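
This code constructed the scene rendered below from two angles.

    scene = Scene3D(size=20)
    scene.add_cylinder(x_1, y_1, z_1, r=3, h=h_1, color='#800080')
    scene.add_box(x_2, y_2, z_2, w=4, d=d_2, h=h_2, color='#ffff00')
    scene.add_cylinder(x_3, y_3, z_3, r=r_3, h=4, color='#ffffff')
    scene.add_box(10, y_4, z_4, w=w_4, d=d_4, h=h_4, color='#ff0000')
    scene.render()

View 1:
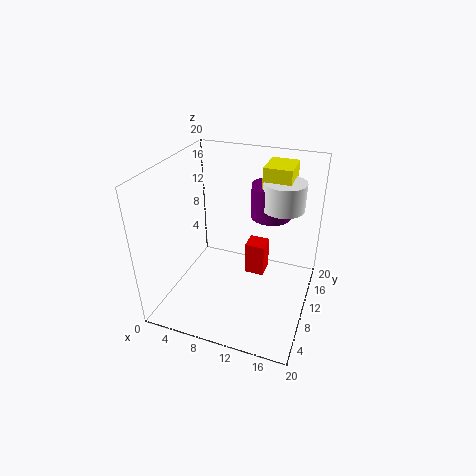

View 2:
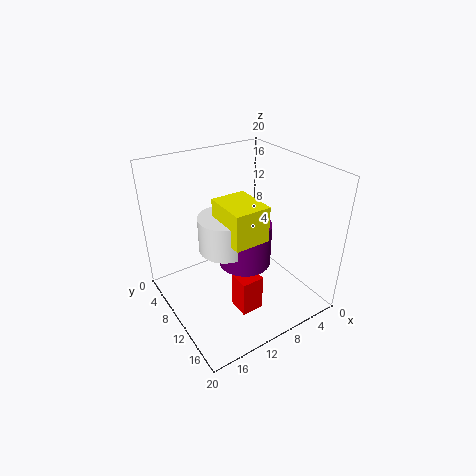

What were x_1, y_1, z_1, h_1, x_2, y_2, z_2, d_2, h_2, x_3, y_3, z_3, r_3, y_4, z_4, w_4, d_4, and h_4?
x_1 = 13; y_1 = 16; z_1 = 11; h_1 = 5; x_2 = 12; y_2 = 14; z_2 = 15; d_2 = 5; h_2 = 4; x_3 = 15; y_3 = 15; z_3 = 13; r_3 = 3; y_4 = 13; z_4 = 2; w_4 = 3; d_4 = 3; h_4 = 5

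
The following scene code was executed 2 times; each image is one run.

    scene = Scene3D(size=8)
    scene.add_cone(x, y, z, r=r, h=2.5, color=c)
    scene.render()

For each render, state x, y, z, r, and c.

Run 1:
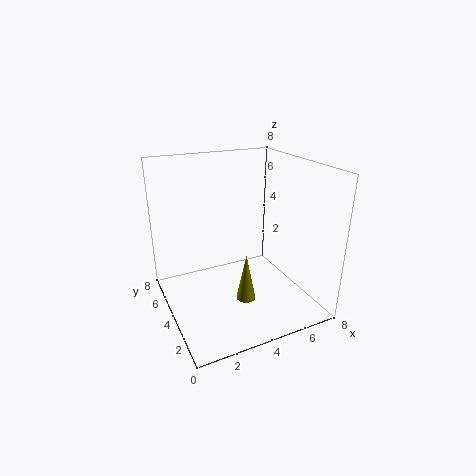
x = 3.5, y = 2, z = 1.5, r = 0.5, c = 'olive'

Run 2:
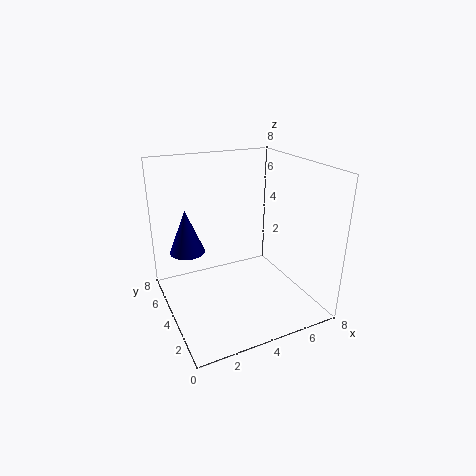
x = 1.5, y = 5.5, z = 3, r = 1, c = 'navy'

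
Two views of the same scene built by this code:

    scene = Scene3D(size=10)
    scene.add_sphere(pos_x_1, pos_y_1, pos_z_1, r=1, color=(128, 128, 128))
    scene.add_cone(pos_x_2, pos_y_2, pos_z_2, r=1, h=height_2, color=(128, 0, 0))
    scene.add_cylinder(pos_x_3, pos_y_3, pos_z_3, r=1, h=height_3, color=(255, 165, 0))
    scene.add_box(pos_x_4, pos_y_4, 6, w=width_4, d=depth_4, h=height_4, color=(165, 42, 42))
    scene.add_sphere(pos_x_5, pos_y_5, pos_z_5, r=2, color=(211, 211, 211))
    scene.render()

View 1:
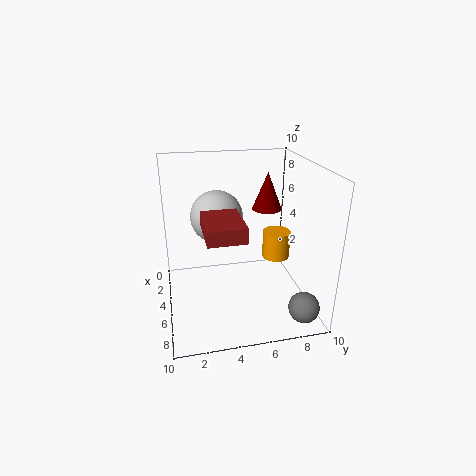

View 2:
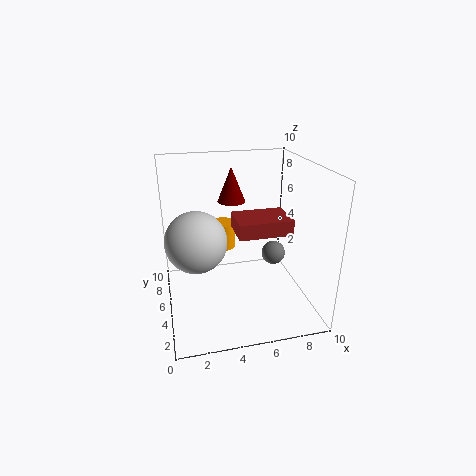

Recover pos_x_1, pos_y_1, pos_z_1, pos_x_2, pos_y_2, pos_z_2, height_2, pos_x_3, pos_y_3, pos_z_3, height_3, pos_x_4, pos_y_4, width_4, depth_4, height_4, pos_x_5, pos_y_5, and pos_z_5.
pos_x_1 = 9; pos_y_1 = 8.5; pos_z_1 = 1.5; pos_x_2 = 5; pos_y_2 = 7; pos_z_2 = 7; height_2 = 2.5; pos_x_3 = 4.5; pos_y_3 = 8; pos_z_3 = 3; height_3 = 2; pos_x_4 = 4.5; pos_y_4 = 2.5; width_4 = 3.5; depth_4 = 2.5; height_4 = 1; pos_x_5 = 2; pos_y_5 = 4; pos_z_5 = 5.5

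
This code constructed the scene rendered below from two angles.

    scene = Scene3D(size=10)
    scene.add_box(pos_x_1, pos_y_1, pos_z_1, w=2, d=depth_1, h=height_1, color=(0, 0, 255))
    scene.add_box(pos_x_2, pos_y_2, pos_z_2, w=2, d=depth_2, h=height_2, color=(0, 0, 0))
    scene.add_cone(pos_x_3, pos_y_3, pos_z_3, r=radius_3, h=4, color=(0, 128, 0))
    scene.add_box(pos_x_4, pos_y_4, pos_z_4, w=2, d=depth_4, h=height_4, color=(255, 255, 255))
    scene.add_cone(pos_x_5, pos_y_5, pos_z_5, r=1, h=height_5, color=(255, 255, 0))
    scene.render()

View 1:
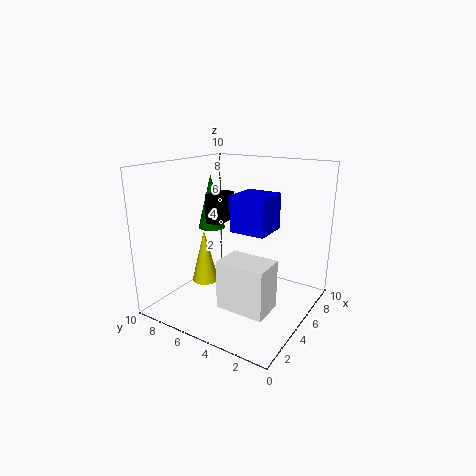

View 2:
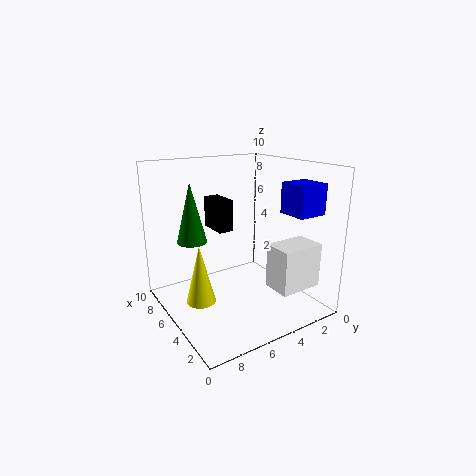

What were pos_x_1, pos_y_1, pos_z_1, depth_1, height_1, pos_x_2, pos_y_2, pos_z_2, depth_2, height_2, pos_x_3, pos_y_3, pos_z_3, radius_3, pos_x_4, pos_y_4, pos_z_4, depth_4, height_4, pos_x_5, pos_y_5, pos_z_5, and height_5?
pos_x_1 = 1
pos_y_1 = 1
pos_z_1 = 7
depth_1 = 2
height_1 = 2
pos_x_2 = 4
pos_y_2 = 6
pos_z_2 = 6
depth_2 = 1
height_2 = 2
pos_x_3 = 6
pos_y_3 = 8
pos_z_3 = 5
radius_3 = 1
pos_x_4 = 1
pos_y_4 = 1
pos_z_4 = 2
depth_4 = 3
height_4 = 3
pos_x_5 = 5
pos_y_5 = 8
pos_z_5 = 1
height_5 = 4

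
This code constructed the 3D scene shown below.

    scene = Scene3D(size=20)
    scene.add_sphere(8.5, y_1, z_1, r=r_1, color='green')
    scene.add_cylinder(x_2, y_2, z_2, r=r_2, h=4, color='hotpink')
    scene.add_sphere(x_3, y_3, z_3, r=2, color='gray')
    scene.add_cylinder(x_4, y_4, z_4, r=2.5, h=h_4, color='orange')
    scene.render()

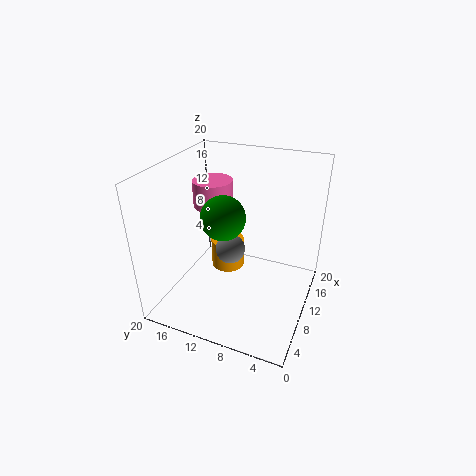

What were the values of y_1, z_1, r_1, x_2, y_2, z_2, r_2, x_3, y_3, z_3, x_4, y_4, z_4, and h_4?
y_1 = 11.5
z_1 = 13.5
r_1 = 3
x_2 = 14.5
y_2 = 16
z_2 = 12
r_2 = 3
x_3 = 8.5
y_3 = 10.5
z_3 = 9
x_4 = 13
y_4 = 13
z_4 = 3
h_4 = 4.5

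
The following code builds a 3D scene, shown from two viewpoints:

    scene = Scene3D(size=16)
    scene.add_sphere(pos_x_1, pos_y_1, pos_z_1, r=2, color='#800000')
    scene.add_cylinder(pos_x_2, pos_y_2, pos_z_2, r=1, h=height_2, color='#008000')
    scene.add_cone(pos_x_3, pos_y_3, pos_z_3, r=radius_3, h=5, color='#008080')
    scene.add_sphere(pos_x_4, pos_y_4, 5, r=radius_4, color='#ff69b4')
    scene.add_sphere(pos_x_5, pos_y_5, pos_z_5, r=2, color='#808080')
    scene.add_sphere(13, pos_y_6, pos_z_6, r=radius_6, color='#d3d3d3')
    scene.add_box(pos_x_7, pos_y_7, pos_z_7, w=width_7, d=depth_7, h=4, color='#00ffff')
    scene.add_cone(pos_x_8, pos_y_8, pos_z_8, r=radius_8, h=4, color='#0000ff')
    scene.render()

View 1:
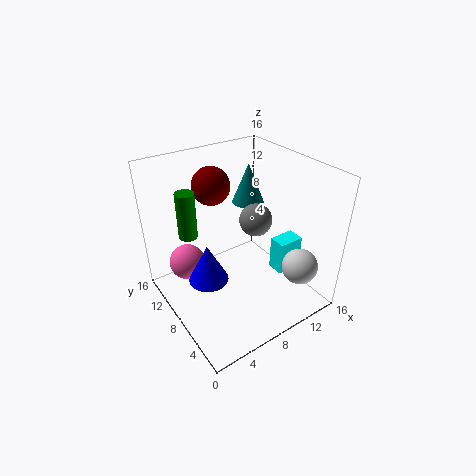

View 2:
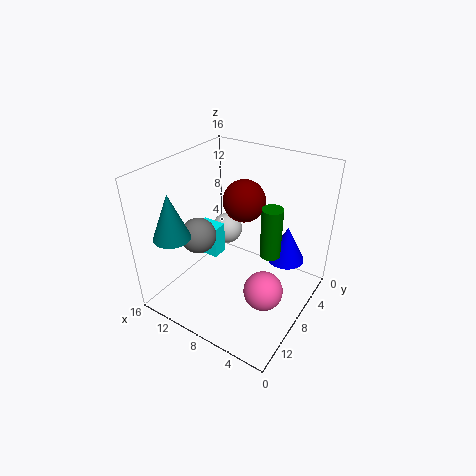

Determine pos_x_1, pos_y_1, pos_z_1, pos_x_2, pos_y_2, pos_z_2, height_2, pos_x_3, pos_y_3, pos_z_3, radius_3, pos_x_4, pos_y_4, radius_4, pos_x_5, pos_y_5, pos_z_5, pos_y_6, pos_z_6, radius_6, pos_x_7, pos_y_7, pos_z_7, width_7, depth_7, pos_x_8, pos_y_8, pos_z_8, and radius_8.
pos_x_1 = 6, pos_y_1 = 10, pos_z_1 = 14, pos_x_2 = 3, pos_y_2 = 10, pos_z_2 = 9, height_2 = 5, pos_x_3 = 13, pos_y_3 = 13, pos_z_3 = 9, radius_3 = 2, pos_x_4 = 3, pos_y_4 = 11, radius_4 = 2, pos_x_5 = 12, pos_y_5 = 10, pos_z_5 = 8, pos_y_6 = 3, pos_z_6 = 5, radius_6 = 2, pos_x_7 = 12, pos_y_7 = 5, pos_z_7 = 3, width_7 = 3, depth_7 = 2, pos_x_8 = 3, pos_y_8 = 6, pos_z_8 = 6, radius_8 = 2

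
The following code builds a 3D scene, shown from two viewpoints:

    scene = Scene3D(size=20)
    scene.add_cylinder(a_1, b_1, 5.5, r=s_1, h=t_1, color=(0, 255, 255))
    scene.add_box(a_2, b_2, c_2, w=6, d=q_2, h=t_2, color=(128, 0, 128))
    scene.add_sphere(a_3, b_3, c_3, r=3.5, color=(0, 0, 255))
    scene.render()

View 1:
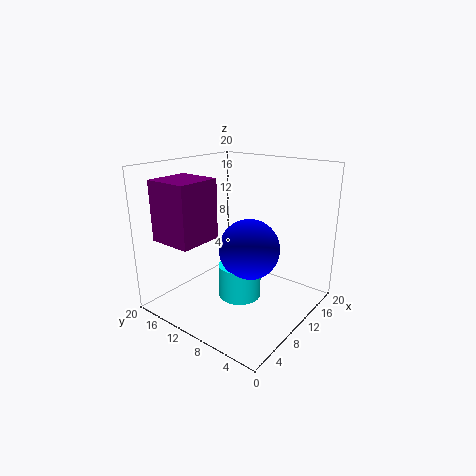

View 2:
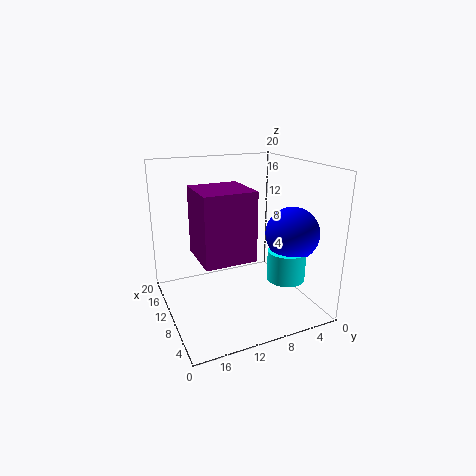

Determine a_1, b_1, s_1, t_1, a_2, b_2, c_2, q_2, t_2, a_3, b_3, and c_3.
a_1 = 4.5
b_1 = 5.5
s_1 = 2.5
t_1 = 4
a_2 = 1.5
b_2 = 11.5
c_2 = 10.5
q_2 = 6
t_2 = 8
a_3 = 5
b_3 = 4.5
c_3 = 11.5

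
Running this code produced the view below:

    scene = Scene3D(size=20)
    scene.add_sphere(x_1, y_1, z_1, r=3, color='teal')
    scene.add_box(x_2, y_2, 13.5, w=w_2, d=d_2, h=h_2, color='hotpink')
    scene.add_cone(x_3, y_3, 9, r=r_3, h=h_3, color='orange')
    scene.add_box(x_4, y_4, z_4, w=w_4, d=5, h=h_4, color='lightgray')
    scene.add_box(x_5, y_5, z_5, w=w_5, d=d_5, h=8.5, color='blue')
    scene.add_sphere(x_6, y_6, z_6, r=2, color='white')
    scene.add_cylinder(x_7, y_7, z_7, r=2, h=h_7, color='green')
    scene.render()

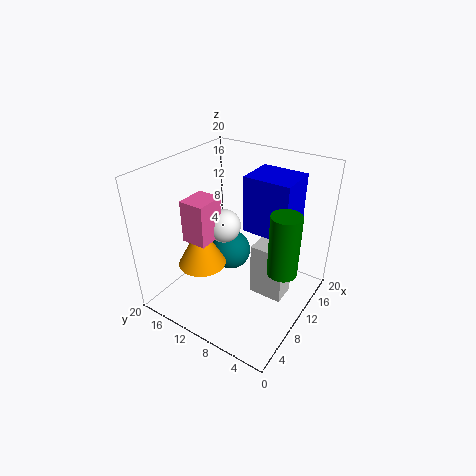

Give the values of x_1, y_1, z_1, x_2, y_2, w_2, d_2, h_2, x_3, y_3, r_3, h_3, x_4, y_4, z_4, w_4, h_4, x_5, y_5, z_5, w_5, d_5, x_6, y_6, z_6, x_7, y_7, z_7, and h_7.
x_1 = 12.5
y_1 = 13
z_1 = 5.5
x_2 = 1.5
y_2 = 9
w_2 = 3.5
d_2 = 3
h_2 = 5
x_3 = 4
y_3 = 11.5
r_3 = 3
h_3 = 5.5
x_4 = 11
y_4 = 3.5
z_4 = 0.5
w_4 = 3.5
h_4 = 8
x_5 = 13.5
y_5 = 4.5
z_5 = 9
w_5 = 6
d_5 = 7
x_6 = 5.5
y_6 = 9
z_6 = 14.5
x_7 = 10
y_7 = 3
z_7 = 7
h_7 = 8.5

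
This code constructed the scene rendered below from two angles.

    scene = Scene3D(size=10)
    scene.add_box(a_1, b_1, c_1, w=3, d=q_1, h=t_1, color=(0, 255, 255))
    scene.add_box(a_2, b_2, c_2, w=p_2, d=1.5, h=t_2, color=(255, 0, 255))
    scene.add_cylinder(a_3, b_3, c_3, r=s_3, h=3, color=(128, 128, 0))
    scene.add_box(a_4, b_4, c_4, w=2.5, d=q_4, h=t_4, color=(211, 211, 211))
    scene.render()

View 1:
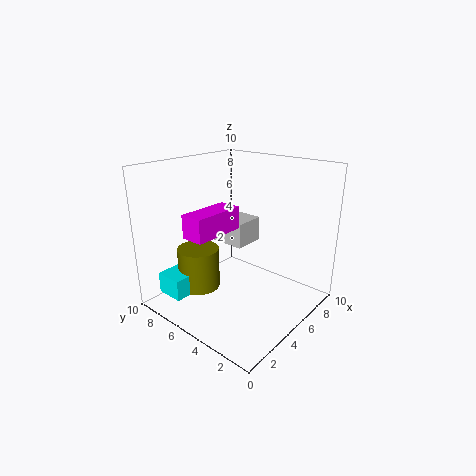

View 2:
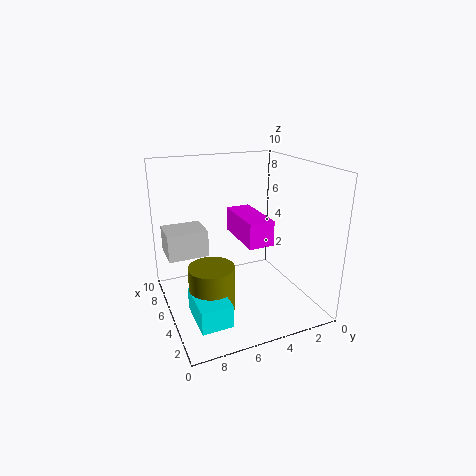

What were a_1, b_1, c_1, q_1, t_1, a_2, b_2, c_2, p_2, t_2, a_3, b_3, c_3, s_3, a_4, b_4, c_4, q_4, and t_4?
a_1 = 1; b_1 = 7; c_1 = 1; q_1 = 2; t_1 = 1.5; a_2 = 1; b_2 = 4.5; c_2 = 6; p_2 = 3.5; t_2 = 1.5; a_3 = 3.5; b_3 = 7.5; c_3 = 1; s_3 = 1.5; a_4 = 7; b_4 = 6.5; c_4 = 3; q_4 = 3; t_4 = 2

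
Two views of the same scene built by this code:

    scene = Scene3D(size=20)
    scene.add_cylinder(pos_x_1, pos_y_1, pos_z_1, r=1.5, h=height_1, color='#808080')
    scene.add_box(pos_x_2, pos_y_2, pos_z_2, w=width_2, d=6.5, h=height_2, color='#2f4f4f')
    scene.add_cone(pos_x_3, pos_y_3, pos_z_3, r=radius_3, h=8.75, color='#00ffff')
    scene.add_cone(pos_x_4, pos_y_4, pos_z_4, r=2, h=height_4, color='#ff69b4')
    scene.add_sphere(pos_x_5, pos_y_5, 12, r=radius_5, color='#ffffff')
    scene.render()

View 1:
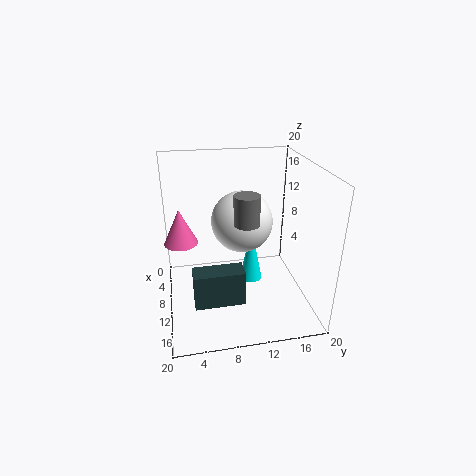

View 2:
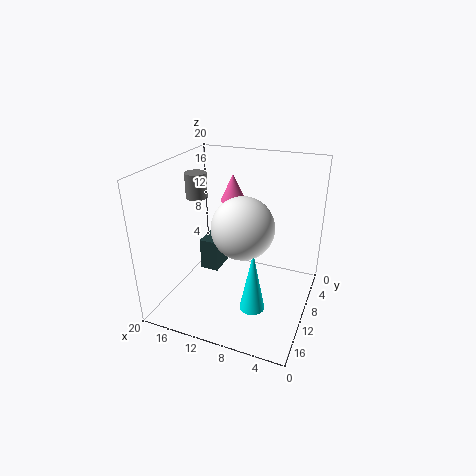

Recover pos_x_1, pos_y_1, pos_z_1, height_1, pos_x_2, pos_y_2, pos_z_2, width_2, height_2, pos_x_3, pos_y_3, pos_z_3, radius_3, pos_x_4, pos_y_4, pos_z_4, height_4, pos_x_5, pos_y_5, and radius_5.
pos_x_1 = 16.25, pos_y_1 = 9.75, pos_z_1 = 15, height_1 = 3.5, pos_x_2 = 13.5, pos_y_2 = 3.25, pos_z_2 = 3.5, width_2 = 2.75, height_2 = 4.75, pos_x_3 = 6.75, pos_y_3 = 12.75, pos_z_3 = 1, radius_3 = 1.75, pos_x_4 = 14, pos_y_4 = 2.25, pos_z_4 = 12.25, height_4 = 4.25, pos_x_5 = 9, pos_y_5 = 10.75, radius_5 = 4.25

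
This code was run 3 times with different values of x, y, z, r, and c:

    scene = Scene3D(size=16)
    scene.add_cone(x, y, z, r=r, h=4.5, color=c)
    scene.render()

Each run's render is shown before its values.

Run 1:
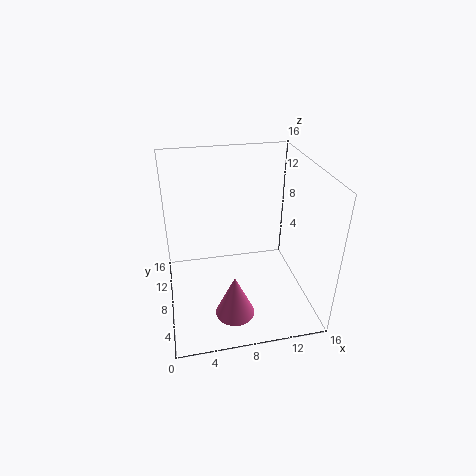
x = 6.5; y = 2.5; z = 2.5; r = 2; c = 'hotpink'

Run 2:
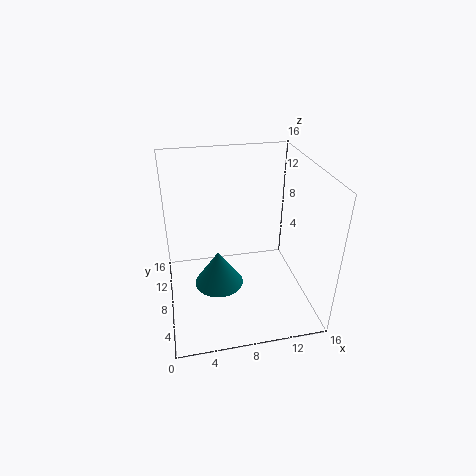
x = 6; y = 10; z = 0.5; r = 3; c = 'teal'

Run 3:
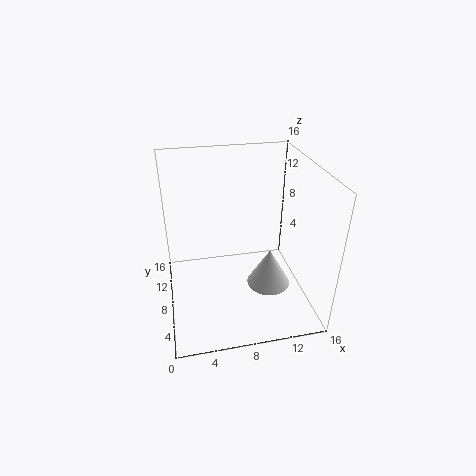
x = 11.5; y = 7; z = 2; r = 2.5; c = 'white'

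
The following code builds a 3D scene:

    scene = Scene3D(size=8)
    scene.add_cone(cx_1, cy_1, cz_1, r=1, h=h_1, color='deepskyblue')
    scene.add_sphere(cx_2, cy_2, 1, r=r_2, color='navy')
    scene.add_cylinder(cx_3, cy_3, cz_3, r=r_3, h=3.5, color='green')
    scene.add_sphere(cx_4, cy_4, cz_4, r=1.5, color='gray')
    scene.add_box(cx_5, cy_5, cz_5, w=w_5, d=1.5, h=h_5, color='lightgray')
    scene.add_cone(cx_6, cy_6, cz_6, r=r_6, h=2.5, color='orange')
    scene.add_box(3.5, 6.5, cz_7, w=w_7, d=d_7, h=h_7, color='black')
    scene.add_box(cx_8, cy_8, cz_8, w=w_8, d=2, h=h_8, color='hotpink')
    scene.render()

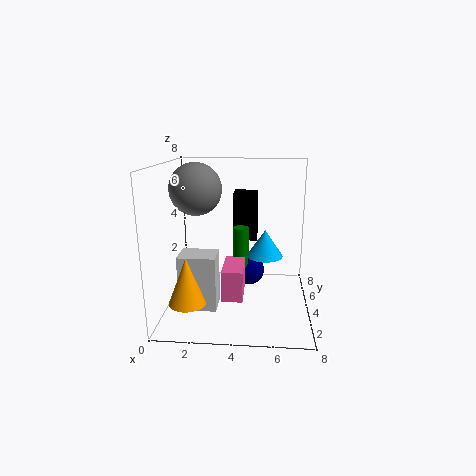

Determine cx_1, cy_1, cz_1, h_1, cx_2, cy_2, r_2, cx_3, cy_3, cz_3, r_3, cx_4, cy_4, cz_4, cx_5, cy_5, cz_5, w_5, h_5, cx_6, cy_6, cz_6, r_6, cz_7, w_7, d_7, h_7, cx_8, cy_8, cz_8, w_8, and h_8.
cx_1 = 5.5; cy_1 = 4; cz_1 = 3; h_1 = 1.5; cx_2 = 4.5; cy_2 = 6.5; r_2 = 1; cx_3 = 4; cy_3 = 6; cz_3 = 0.5; r_3 = 0.5; cx_4 = 1.5; cy_4 = 5; cz_4 = 6.5; cx_5 = 1; cy_5 = 2; cz_5 = 0.5; w_5 = 2; h_5 = 3; cx_6 = 1.5; cy_6 = 2; cz_6 = 1; r_6 = 1; cz_7 = 3; w_7 = 1.5; d_7 = 1.5; h_7 = 3; cx_8 = 3.5; cy_8 = 0.5; cz_8 = 2; w_8 = 1; h_8 = 1.5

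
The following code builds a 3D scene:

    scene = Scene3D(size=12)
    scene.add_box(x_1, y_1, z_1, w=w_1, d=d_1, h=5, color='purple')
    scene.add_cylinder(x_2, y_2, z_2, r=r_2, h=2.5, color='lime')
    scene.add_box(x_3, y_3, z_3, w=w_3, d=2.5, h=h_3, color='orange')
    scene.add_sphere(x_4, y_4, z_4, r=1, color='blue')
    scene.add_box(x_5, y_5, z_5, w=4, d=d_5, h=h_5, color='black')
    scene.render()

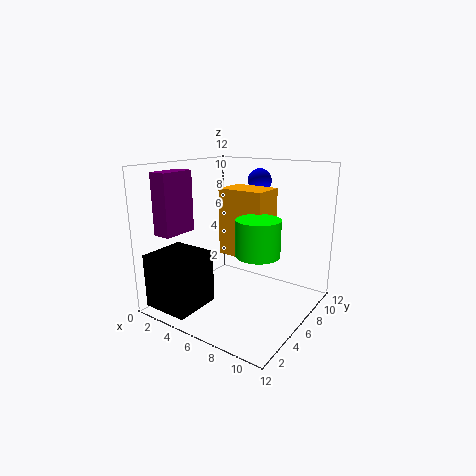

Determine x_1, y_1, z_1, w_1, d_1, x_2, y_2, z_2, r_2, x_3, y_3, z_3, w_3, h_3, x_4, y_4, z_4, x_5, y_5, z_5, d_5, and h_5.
x_1 = 1; y_1 = 1.5; z_1 = 6.5; w_1 = 1.5; d_1 = 3; x_2 = 10; y_2 = 2.5; z_2 = 6.5; r_2 = 1.5; x_3 = 6; y_3 = 3.5; z_3 = 5.5; w_3 = 3.5; h_3 = 5; x_4 = 6.5; y_4 = 8.5; z_4 = 10.5; x_5 = 0.5; y_5 = 0.5; z_5 = 0.5; d_5 = 4; h_5 = 4.5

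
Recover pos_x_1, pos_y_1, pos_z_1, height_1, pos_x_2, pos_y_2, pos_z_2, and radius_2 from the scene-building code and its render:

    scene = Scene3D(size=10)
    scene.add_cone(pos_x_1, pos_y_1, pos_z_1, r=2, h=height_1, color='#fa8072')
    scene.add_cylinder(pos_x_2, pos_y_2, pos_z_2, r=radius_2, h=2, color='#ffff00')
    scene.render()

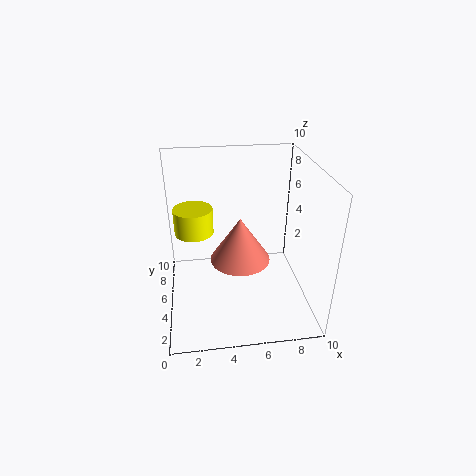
pos_x_1 = 5
pos_y_1 = 4
pos_z_1 = 4
height_1 = 3
pos_x_2 = 2
pos_y_2 = 8
pos_z_2 = 4
radius_2 = 1.5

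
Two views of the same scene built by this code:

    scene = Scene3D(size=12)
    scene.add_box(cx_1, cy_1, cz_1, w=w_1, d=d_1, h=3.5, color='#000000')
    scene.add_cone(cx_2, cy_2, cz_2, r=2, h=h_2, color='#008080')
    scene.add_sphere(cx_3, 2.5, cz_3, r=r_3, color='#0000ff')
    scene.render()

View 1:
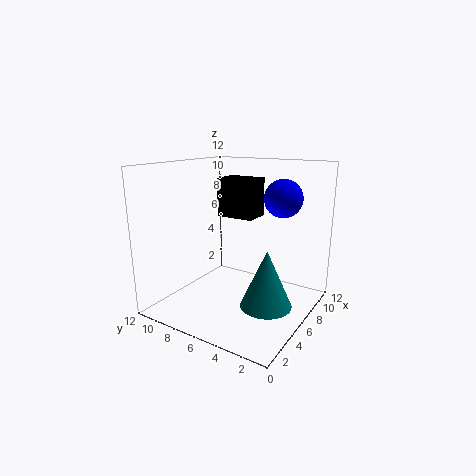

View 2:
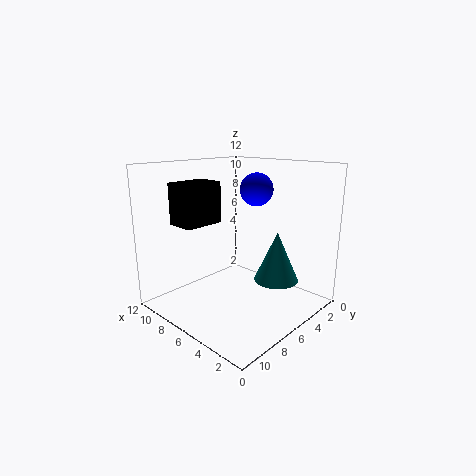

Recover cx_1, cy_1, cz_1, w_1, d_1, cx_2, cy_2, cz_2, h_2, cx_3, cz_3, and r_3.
cx_1 = 8, cy_1 = 6, cz_1 = 7, w_1 = 2.5, d_1 = 3.5, cx_2 = 4.5, cy_2 = 2.5, cz_2 = 1.5, h_2 = 4.5, cx_3 = 7, cz_3 = 9.5, r_3 = 1.5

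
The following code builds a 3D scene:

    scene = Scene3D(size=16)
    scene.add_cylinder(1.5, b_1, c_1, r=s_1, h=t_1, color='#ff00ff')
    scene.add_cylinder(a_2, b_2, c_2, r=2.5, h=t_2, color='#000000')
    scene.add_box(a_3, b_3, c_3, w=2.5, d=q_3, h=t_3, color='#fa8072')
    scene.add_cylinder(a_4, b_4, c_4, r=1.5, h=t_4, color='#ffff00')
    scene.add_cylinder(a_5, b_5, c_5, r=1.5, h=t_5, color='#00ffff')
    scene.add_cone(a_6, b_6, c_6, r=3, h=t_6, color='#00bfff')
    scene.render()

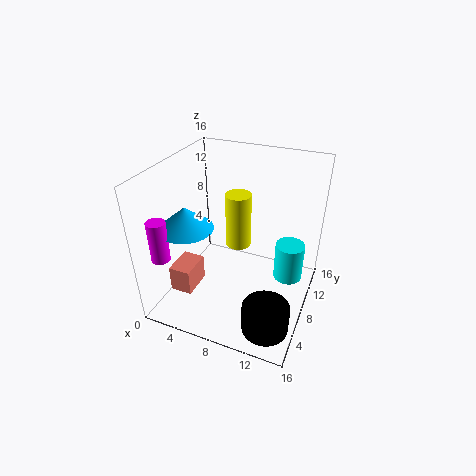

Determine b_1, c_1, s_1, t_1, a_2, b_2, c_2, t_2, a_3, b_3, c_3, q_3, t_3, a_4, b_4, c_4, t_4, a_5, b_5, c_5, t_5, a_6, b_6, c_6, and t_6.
b_1 = 2.5
c_1 = 7
s_1 = 1
t_1 = 4.5
a_2 = 13
b_2 = 3.5
c_2 = 0.5
t_2 = 3
a_3 = 1.5
b_3 = 3.5
c_3 = 2
q_3 = 3.5
t_3 = 3
a_4 = 7
b_4 = 10.5
c_4 = 5.5
t_4 = 6.5
a_5 = 14
b_5 = 7.5
c_5 = 5
t_5 = 4
a_6 = 3
b_6 = 5.5
c_6 = 9.5
t_6 = 2.5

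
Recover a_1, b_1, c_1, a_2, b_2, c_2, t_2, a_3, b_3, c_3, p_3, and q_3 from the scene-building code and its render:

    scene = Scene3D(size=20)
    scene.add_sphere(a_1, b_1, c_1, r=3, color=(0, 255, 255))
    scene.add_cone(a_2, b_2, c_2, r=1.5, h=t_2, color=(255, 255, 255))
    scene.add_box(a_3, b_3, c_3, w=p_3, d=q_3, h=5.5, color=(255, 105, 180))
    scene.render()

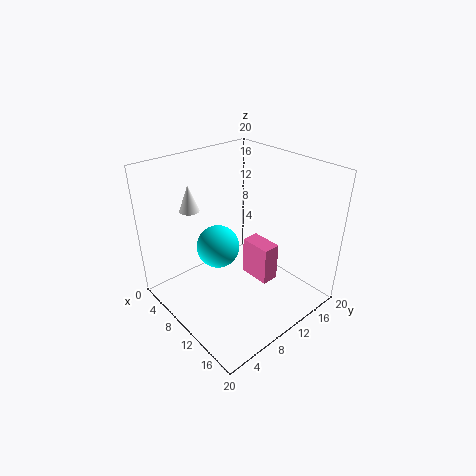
a_1 = 8
b_1 = 8
c_1 = 8.5
a_2 = 2
b_2 = 7.5
c_2 = 12
t_2 = 4
a_3 = 9.5
b_3 = 11.5
c_3 = 3.5
p_3 = 4.5
q_3 = 2.5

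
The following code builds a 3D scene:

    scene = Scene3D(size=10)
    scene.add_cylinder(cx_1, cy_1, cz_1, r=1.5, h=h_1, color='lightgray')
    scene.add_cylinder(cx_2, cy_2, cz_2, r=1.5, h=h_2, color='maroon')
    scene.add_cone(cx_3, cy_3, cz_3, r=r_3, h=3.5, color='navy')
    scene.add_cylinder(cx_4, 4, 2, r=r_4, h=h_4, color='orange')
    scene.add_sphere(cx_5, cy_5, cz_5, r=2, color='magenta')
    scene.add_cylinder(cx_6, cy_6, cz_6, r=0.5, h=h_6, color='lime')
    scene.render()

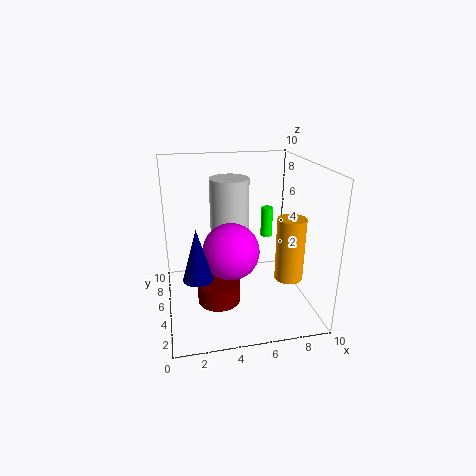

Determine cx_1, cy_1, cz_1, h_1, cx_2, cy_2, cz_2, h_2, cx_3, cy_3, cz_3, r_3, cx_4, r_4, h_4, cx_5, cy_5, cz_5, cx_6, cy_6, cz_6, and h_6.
cx_1 = 5
cy_1 = 8
cz_1 = 3.5
h_1 = 5
cx_2 = 3.5
cy_2 = 4.5
cz_2 = 0.5
h_2 = 1.5
cx_3 = 2
cy_3 = 3.5
cz_3 = 3
r_3 = 1
cx_4 = 8.5
r_4 = 1
h_4 = 4.5
cx_5 = 4.5
cy_5 = 5
cz_5 = 4
cx_6 = 8.5
cy_6 = 9.5
cz_6 = 3
h_6 = 2.5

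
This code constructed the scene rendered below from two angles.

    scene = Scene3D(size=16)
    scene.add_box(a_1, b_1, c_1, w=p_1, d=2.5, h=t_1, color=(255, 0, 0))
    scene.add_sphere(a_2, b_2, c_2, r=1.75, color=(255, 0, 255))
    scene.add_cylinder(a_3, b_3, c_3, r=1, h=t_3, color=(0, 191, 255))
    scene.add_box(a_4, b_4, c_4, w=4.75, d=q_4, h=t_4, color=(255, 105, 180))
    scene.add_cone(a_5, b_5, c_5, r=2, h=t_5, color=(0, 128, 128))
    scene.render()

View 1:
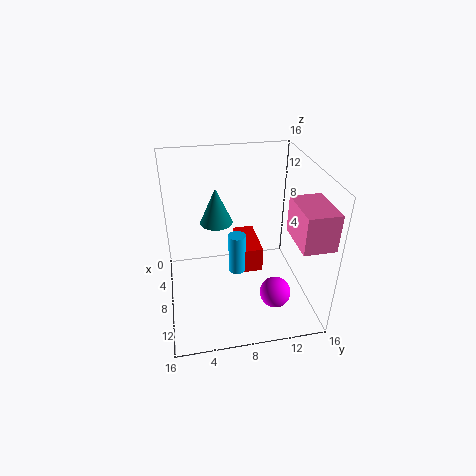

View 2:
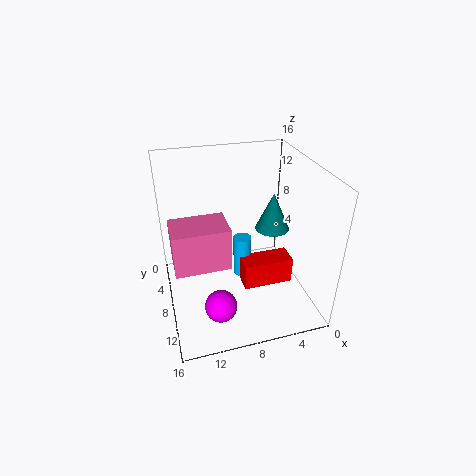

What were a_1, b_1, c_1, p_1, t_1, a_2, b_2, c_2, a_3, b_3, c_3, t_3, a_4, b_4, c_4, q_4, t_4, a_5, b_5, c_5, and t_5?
a_1 = 2.5
b_1 = 8.5
c_1 = 3
p_1 = 5.5
t_1 = 3
a_2 = 11
b_2 = 11.75
c_2 = 2
a_3 = 7.5
b_3 = 8
c_3 = 3.25
t_3 = 4.75
a_4 = 10.75
b_4 = 12.5
c_4 = 10.25
q_4 = 3.25
t_4 = 3.75
a_5 = 3.25
b_5 = 6.25
c_5 = 7.5
t_5 = 4.5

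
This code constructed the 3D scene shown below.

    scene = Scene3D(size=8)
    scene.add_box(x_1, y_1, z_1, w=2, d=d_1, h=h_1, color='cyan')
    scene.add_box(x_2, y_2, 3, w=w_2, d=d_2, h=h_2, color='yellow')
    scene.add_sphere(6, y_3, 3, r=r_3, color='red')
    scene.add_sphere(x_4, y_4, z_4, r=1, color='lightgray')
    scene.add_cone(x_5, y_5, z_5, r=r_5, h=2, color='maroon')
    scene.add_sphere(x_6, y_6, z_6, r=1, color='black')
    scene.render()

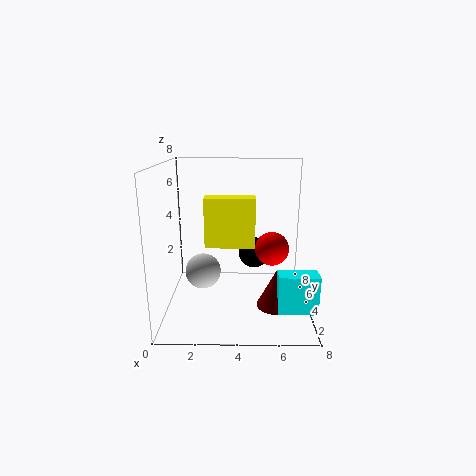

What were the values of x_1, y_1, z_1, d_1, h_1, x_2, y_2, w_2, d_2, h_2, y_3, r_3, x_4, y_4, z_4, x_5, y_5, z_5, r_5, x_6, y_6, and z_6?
x_1 = 6; y_1 = 1; z_1 = 1; d_1 = 1; h_1 = 2; x_2 = 2; y_2 = 5; w_2 = 3; d_2 = 1; h_2 = 3; y_3 = 5; r_3 = 1; x_4 = 2; y_4 = 4; z_4 = 2; x_5 = 6; y_5 = 2; z_5 = 1; r_5 = 1; x_6 = 5; y_6 = 7; z_6 = 2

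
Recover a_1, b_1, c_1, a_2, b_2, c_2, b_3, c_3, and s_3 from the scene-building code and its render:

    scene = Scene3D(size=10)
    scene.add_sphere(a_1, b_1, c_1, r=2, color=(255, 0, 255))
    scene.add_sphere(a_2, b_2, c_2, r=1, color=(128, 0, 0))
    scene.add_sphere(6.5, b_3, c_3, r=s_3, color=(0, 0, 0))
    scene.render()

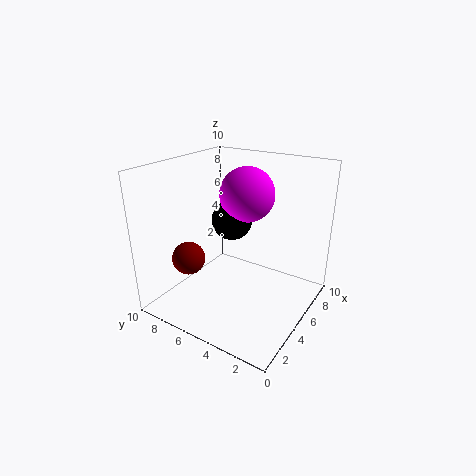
a_1 = 7
b_1 = 5.5
c_1 = 7.5
a_2 = 1
b_2 = 6
c_2 = 5
b_3 = 6.5
c_3 = 5.5
s_3 = 1.5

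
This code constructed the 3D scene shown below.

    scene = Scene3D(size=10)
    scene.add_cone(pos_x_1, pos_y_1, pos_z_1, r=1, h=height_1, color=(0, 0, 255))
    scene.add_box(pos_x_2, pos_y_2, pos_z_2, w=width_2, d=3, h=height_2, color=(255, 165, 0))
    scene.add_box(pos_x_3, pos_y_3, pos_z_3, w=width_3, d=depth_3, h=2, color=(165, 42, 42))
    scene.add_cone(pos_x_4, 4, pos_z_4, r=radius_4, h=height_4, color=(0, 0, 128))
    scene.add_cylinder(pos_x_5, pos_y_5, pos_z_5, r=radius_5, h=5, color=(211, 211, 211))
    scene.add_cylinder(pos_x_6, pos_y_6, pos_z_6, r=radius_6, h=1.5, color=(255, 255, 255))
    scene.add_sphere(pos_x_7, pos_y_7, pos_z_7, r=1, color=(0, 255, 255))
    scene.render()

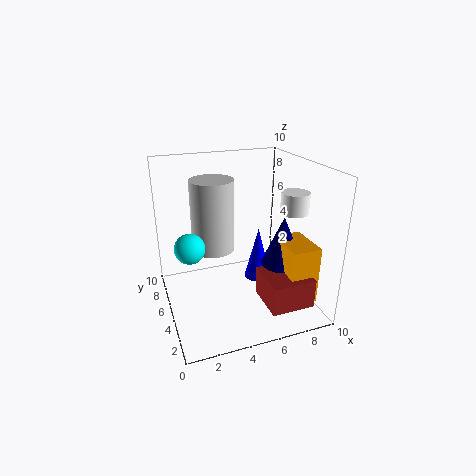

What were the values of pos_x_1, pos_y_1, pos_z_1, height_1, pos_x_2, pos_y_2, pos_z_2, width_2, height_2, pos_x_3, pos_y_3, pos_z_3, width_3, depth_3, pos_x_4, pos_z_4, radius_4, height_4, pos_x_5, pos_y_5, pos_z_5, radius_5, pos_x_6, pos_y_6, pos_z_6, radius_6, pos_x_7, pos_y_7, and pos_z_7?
pos_x_1 = 7; pos_y_1 = 6; pos_z_1 = 1; height_1 = 4; pos_x_2 = 7.5; pos_y_2 = 1.5; pos_z_2 = 1; width_2 = 2; height_2 = 4; pos_x_3 = 6; pos_y_3 = 1; pos_z_3 = 1; width_3 = 3; depth_3 = 3; pos_x_4 = 8; pos_z_4 = 3; radius_4 = 1.5; height_4 = 3.5; pos_x_5 = 3.5; pos_y_5 = 6; pos_z_5 = 4; radius_5 = 1.5; pos_x_6 = 9; pos_y_6 = 4.5; pos_z_6 = 6.5; radius_6 = 1; pos_x_7 = 1.5; pos_y_7 = 4.5; pos_z_7 = 5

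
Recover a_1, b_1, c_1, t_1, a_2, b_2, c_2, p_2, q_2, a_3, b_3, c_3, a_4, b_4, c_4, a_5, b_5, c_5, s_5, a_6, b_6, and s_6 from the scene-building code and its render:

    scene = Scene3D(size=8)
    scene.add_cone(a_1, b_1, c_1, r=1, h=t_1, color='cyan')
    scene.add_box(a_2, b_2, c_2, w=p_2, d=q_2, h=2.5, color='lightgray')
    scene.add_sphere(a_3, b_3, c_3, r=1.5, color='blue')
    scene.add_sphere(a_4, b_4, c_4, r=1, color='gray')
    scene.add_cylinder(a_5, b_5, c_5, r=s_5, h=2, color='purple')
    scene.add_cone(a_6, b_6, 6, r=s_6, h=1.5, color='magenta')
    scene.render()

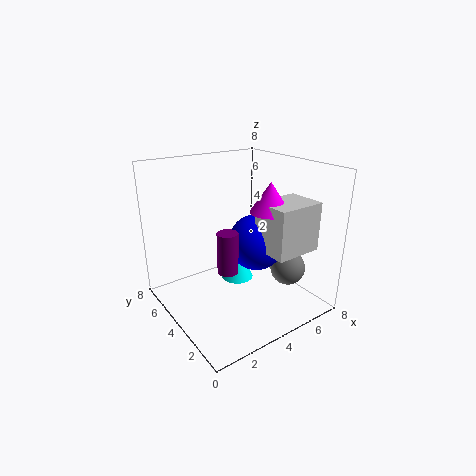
a_1 = 5
b_1 = 5.5
c_1 = 0.5
t_1 = 2
a_2 = 4
b_2 = 0.5
c_2 = 4
p_2 = 2.5
q_2 = 2
a_3 = 4.5
b_3 = 3
c_3 = 4
a_4 = 6.5
b_4 = 2.5
c_4 = 2
a_5 = 2
b_5 = 2
c_5 = 3.5
s_5 = 0.5
a_6 = 4.5
b_6 = 2
s_6 = 1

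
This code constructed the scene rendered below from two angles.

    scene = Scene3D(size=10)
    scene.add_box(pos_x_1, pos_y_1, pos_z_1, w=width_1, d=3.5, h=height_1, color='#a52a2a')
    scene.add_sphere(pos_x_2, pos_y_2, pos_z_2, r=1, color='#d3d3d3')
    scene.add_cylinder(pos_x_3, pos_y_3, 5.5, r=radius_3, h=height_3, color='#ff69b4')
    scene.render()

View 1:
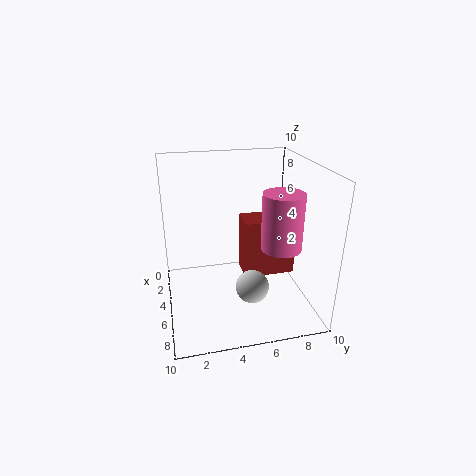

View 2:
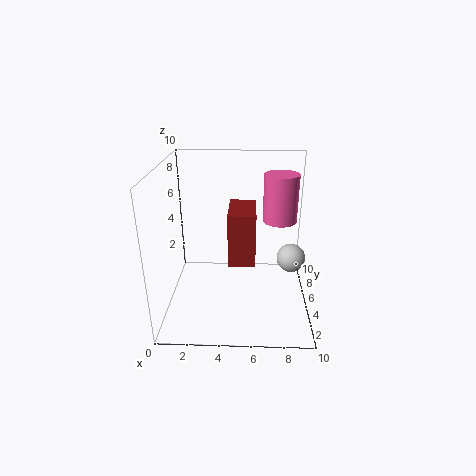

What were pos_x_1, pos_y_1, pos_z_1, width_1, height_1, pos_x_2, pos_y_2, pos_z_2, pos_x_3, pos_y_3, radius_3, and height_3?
pos_x_1 = 4.25, pos_y_1 = 5.25, pos_z_1 = 2.5, width_1 = 2, height_1 = 4, pos_x_2 = 8.75, pos_y_2 = 5, pos_z_2 = 3.5, pos_x_3 = 8, pos_y_3 = 7, radius_3 = 1.25, height_3 = 3.5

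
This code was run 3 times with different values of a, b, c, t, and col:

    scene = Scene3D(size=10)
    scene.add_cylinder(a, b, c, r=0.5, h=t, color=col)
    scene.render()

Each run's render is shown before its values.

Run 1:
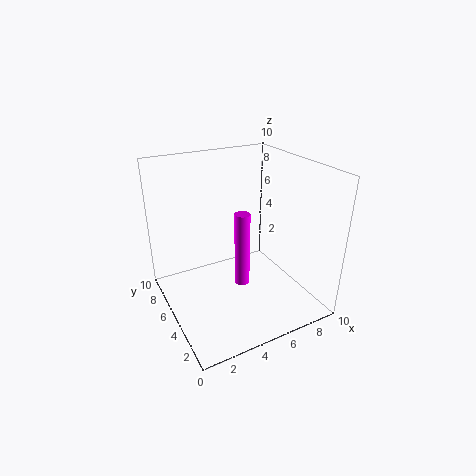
a = 4.5; b = 3.5; c = 2.5; t = 5; col = 'magenta'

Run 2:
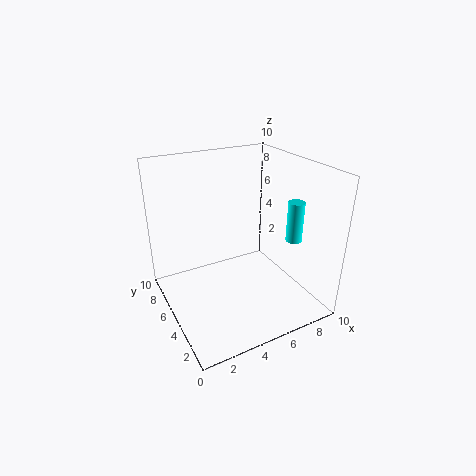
a = 7; b = 1.5; c = 6; t = 2.5; col = 'cyan'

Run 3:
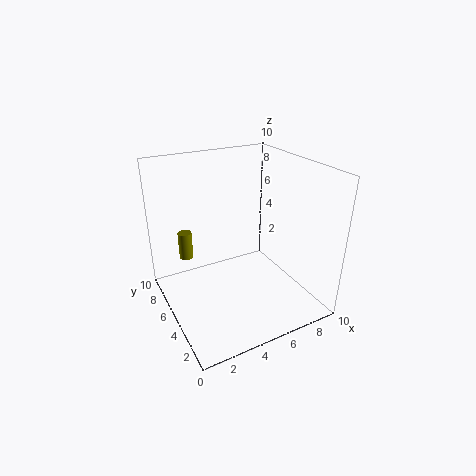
a = 2; b = 7.5; c = 3; t = 2; col = 'olive'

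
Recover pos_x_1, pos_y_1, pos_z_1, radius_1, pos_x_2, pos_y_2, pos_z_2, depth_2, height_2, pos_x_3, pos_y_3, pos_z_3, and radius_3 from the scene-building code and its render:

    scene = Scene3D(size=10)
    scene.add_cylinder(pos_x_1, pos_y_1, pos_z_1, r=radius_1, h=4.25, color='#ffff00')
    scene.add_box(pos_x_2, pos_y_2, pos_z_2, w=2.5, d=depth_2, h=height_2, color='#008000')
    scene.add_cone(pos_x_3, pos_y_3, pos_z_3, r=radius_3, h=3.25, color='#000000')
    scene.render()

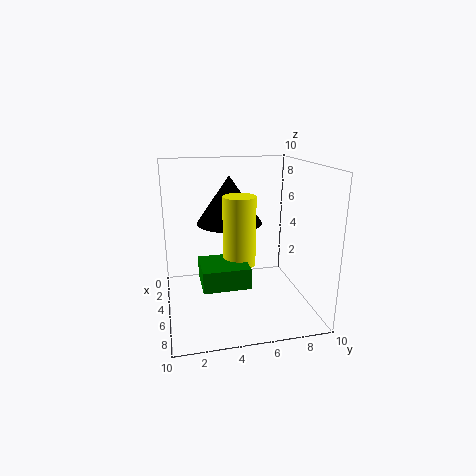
pos_x_1 = 7.5; pos_y_1 = 4.5; pos_z_1 = 4.25; radius_1 = 1; pos_x_2 = 7; pos_y_2 = 2; pos_z_2 = 3.5; depth_2 = 2.75; height_2 = 1.25; pos_x_3 = 4.5; pos_y_3 = 4.5; pos_z_3 = 6; radius_3 = 2.25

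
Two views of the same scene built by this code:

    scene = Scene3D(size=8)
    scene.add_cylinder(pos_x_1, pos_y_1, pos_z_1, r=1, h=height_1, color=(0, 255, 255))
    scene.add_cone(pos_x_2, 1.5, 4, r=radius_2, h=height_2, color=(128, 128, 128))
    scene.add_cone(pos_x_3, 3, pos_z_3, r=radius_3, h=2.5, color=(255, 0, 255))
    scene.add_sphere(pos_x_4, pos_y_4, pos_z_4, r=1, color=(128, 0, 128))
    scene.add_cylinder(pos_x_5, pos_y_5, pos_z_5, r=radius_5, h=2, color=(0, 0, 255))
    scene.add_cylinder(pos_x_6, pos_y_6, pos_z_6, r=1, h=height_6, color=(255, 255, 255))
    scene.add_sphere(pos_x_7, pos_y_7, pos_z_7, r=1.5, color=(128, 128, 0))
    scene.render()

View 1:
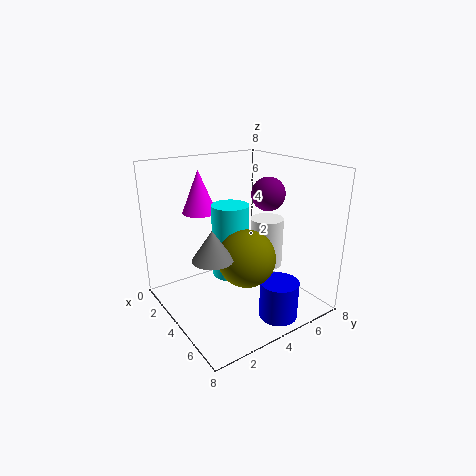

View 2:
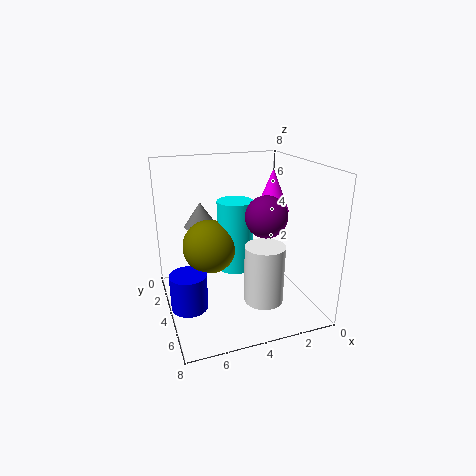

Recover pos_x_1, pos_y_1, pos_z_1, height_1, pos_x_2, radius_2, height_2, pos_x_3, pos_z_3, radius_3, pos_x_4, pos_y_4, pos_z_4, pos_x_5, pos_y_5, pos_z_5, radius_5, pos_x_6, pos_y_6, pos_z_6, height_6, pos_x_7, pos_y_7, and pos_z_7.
pos_x_1 = 4
pos_y_1 = 3.5
pos_z_1 = 2
height_1 = 4
pos_x_2 = 5.5
radius_2 = 1
height_2 = 1.5
pos_x_3 = 1.5
pos_z_3 = 5
radius_3 = 1
pos_x_4 = 3.5
pos_y_4 = 6.5
pos_z_4 = 6
pos_x_5 = 7
pos_y_5 = 4.5
pos_z_5 = 0.5
radius_5 = 1
pos_x_6 = 3.5
pos_y_6 = 6.5
pos_z_6 = 1.5
height_6 = 3
pos_x_7 = 5.5
pos_y_7 = 3.5
pos_z_7 = 3.5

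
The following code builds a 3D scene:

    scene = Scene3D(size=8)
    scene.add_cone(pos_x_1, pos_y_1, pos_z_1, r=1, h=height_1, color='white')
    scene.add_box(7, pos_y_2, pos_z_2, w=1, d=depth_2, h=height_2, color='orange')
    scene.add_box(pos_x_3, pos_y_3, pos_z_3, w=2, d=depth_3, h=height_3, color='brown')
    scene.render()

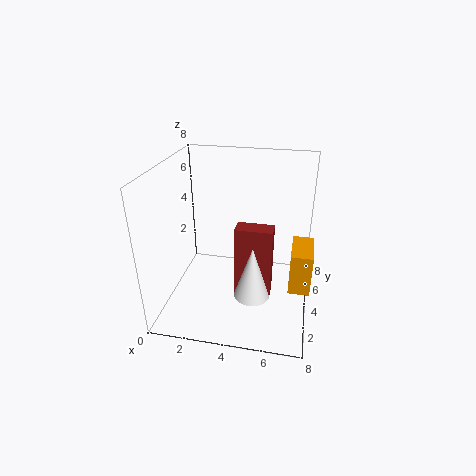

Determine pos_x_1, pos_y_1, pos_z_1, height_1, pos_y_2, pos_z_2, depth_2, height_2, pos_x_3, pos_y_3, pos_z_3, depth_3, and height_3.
pos_x_1 = 5; pos_y_1 = 3; pos_z_1 = 1; height_1 = 3; pos_y_2 = 1; pos_z_2 = 3; depth_2 = 2; height_2 = 2; pos_x_3 = 4; pos_y_3 = 3; pos_z_3 = 1; depth_3 = 1; height_3 = 4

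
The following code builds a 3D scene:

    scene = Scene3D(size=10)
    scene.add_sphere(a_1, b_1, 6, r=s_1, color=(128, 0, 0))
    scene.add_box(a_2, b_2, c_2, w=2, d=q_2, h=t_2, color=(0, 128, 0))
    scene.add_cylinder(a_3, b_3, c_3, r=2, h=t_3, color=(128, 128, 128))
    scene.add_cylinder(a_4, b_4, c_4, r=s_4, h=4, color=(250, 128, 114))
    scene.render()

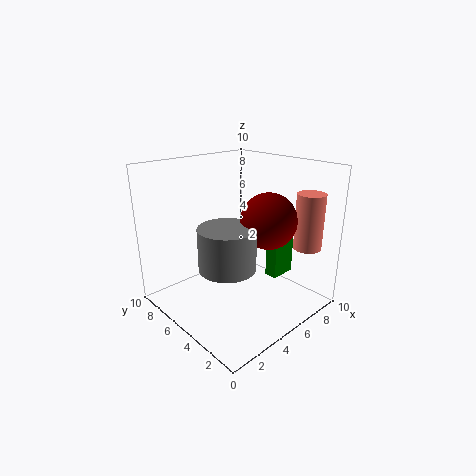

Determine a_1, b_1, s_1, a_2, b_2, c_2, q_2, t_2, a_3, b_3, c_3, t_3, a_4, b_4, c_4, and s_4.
a_1 = 7; b_1 = 4; s_1 = 2; a_2 = 8; b_2 = 4; c_2 = 1; q_2 = 1; t_2 = 3; a_3 = 4; b_3 = 5; c_3 = 3; t_3 = 3; a_4 = 9; b_4 = 2; c_4 = 4; s_4 = 1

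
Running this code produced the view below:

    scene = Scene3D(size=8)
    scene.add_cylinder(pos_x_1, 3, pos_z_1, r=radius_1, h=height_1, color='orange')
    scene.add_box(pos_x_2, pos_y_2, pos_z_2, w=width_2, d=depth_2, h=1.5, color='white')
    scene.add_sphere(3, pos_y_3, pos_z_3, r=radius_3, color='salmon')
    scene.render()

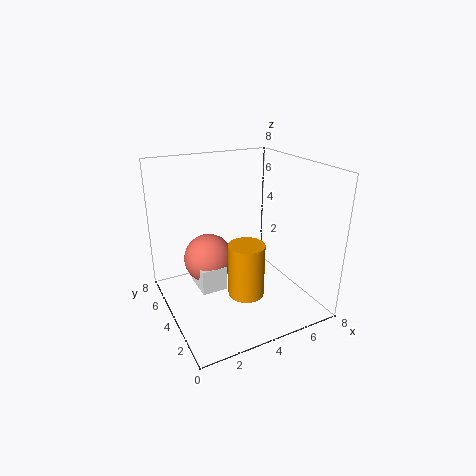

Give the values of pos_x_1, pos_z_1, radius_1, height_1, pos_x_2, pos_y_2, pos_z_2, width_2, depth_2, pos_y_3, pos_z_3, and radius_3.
pos_x_1 = 4
pos_z_1 = 1
radius_1 = 1
height_1 = 3
pos_x_2 = 2
pos_y_2 = 4.5
pos_z_2 = 0.5
width_2 = 1.5
depth_2 = 2
pos_y_3 = 6
pos_z_3 = 2
radius_3 = 1.5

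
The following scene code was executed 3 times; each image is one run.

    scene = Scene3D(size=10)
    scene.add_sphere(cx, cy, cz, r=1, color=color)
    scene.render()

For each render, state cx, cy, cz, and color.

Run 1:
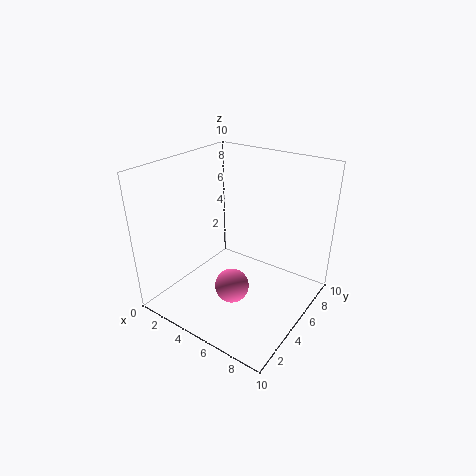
cx = 7; cy = 1.5; cz = 4; color = 'hotpink'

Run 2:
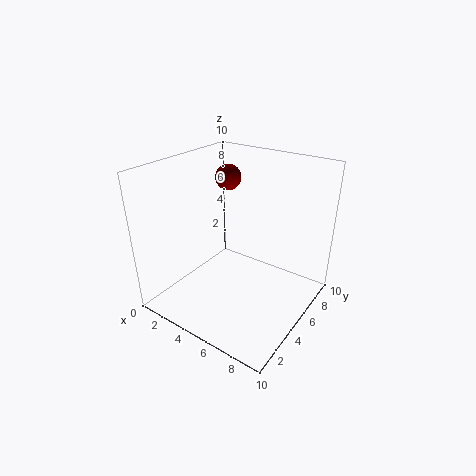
cx = 2; cy = 8; cz = 8; color = 'maroon'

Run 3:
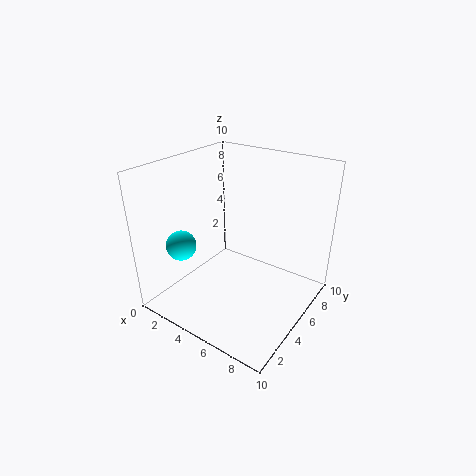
cx = 2.5; cy = 2; cz = 5; color = 'cyan'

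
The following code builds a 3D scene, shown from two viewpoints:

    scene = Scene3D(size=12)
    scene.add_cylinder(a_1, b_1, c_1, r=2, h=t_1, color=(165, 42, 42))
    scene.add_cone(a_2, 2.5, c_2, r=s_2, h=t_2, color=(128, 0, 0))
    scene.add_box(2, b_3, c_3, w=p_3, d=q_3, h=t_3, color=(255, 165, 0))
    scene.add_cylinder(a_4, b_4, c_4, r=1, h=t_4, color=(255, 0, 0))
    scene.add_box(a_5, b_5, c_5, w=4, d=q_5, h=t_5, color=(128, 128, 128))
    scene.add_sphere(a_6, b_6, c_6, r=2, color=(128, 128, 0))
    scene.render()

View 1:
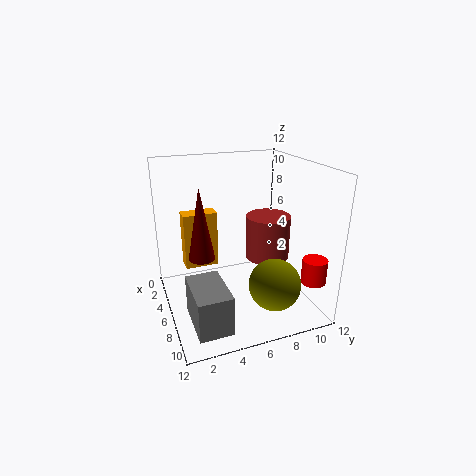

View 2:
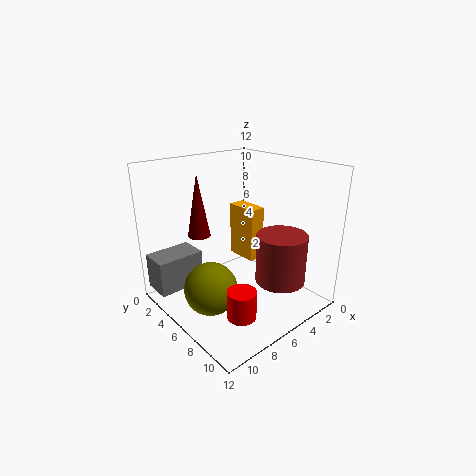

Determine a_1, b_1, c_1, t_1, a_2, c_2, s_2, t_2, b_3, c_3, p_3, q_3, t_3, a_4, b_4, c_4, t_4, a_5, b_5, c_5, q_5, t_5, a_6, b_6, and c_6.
a_1 = 4.5, b_1 = 9.5, c_1 = 3, t_1 = 4, a_2 = 7.5, c_2 = 5.5, s_2 = 1, t_2 = 5.5, b_3 = 2, c_3 = 2.5, p_3 = 1.5, q_3 = 3, t_3 = 5, a_4 = 10, b_4 = 11, c_4 = 3, t_4 = 2, a_5 = 8, b_5 = 1, c_5 = 1.5, q_5 = 2.5, t_5 = 3, a_6 = 10, b_6 = 7.5, c_6 = 3.5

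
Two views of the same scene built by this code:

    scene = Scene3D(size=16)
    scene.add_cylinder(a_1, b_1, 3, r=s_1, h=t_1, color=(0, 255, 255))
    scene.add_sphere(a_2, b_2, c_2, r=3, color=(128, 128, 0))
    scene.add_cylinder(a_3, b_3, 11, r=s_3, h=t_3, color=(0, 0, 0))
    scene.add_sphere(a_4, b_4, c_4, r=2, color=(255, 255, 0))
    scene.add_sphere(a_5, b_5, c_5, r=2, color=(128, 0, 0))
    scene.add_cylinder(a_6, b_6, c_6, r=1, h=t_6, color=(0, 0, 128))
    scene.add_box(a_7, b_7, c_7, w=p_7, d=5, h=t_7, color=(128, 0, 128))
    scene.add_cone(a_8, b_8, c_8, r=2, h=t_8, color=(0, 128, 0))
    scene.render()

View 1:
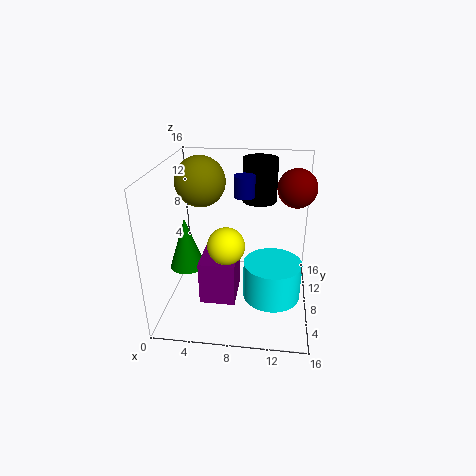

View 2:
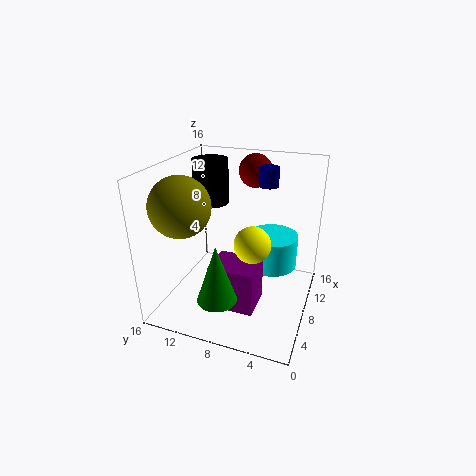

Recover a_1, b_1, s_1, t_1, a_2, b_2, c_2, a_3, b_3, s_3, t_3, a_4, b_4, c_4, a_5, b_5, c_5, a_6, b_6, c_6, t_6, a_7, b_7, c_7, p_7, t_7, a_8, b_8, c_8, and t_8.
a_1 = 12, b_1 = 5, s_1 = 3, t_1 = 4, a_2 = 3, b_2 = 12, c_2 = 13, a_3 = 10, b_3 = 12, s_3 = 2, t_3 = 5, a_4 = 7, b_4 = 6, c_4 = 8, a_5 = 14, b_5 = 8, c_5 = 14, a_6 = 9, b_6 = 5, c_6 = 14, t_6 = 2, a_7 = 4, b_7 = 5, c_7 = 1, p_7 = 4, t_7 = 5, a_8 = 2, b_8 = 8, c_8 = 4, t_8 = 6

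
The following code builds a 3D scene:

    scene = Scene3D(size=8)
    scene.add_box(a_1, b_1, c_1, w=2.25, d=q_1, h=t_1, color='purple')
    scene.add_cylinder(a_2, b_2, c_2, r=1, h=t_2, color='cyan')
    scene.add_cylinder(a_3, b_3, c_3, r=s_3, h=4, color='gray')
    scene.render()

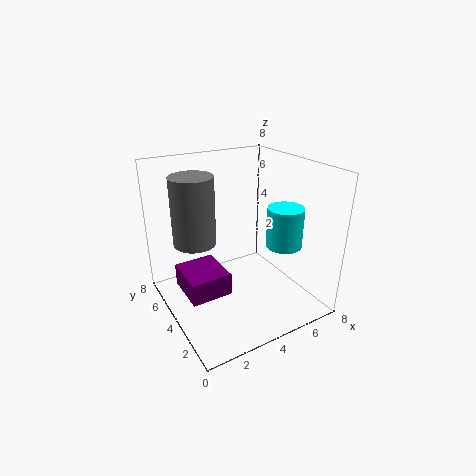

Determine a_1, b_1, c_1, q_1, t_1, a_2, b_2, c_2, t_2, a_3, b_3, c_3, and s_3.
a_1 = 0.75
b_1 = 3
c_1 = 1.25
q_1 = 2.5
t_1 = 1.25
a_2 = 6.25
b_2 = 2.75
c_2 = 3.5
t_2 = 2.25
a_3 = 2.25
b_3 = 6
c_3 = 3.25
s_3 = 1.25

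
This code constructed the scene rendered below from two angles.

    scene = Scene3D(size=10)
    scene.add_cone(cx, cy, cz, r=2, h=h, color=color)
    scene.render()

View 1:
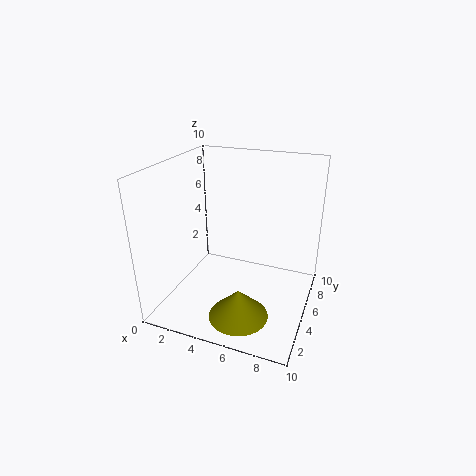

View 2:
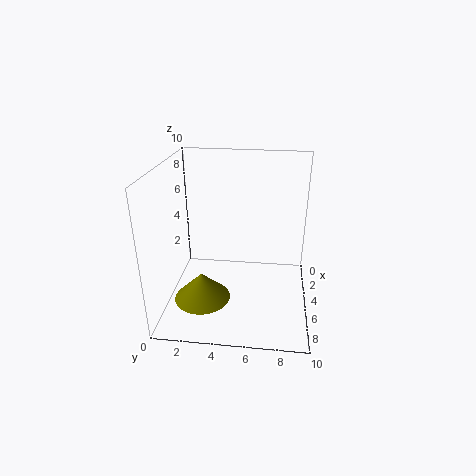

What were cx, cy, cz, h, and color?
cx = 6
cy = 2.5
cz = 0.5
h = 2
color = 'olive'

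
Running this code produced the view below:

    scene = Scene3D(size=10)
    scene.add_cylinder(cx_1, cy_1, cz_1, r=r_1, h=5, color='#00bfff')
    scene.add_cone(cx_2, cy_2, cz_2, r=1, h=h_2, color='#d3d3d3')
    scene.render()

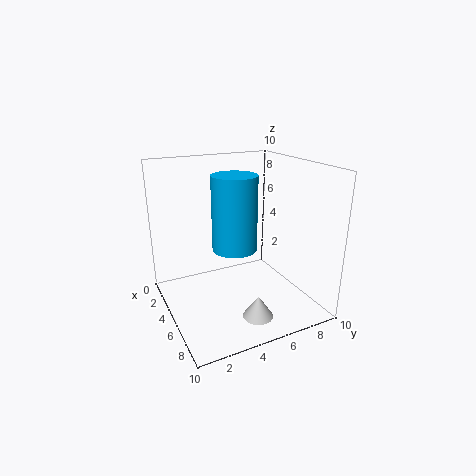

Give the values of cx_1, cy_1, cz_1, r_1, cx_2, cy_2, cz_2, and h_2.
cx_1 = 5.5; cy_1 = 4.5; cz_1 = 4.5; r_1 = 1.5; cx_2 = 8; cy_2 = 5; cz_2 = 0.5; h_2 = 1.5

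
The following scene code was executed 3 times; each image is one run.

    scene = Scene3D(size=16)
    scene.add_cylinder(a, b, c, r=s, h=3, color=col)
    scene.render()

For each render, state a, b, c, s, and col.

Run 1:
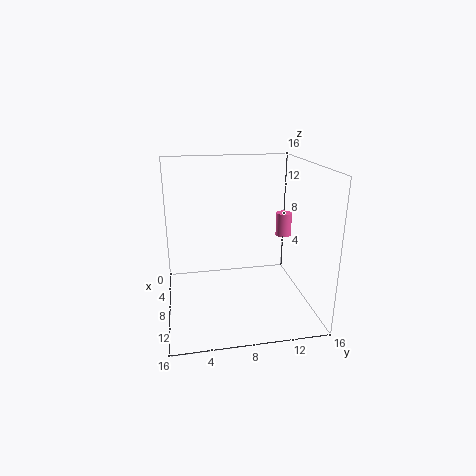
a = 3, b = 15, c = 6, s = 1, col = 'hotpink'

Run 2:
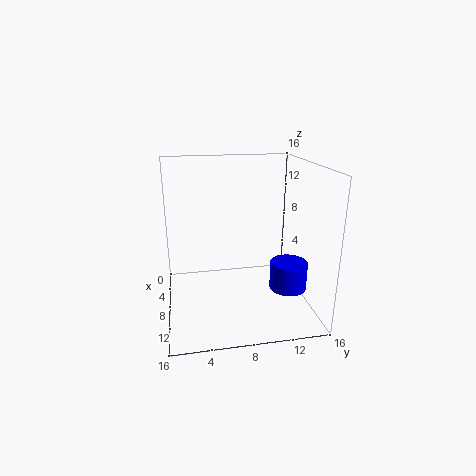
a = 11, b = 13, c = 3, s = 2, col = 'blue'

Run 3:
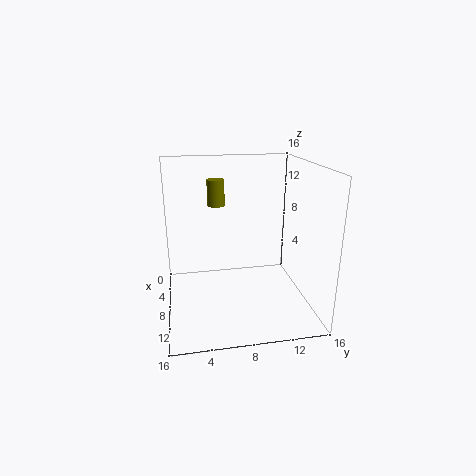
a = 5, b = 6, c = 11, s = 1, col = 'olive'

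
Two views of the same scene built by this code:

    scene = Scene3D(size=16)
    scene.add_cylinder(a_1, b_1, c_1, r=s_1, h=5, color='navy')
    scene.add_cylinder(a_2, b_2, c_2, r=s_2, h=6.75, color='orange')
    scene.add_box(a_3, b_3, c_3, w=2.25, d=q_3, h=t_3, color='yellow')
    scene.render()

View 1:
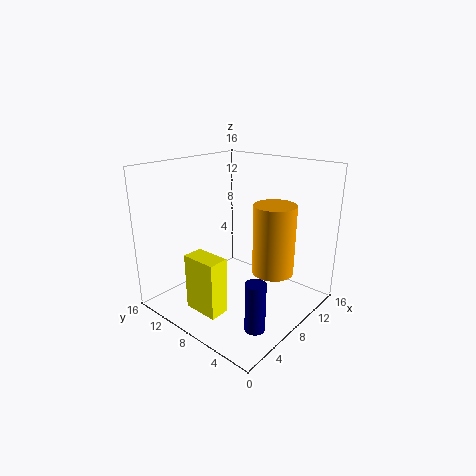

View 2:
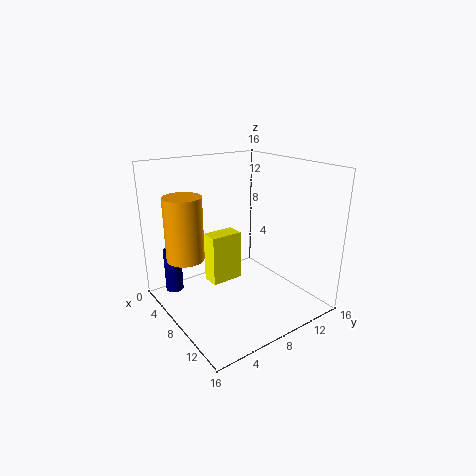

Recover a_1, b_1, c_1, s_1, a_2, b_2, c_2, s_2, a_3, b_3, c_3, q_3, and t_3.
a_1 = 3.5; b_1 = 2; c_1 = 1.5; s_1 = 1; a_2 = 6.5; b_2 = 2.25; c_2 = 6.5; s_2 = 2; a_3 = 2.5; b_3 = 6.75; c_3 = 0.75; q_3 = 4; t_3 = 6.25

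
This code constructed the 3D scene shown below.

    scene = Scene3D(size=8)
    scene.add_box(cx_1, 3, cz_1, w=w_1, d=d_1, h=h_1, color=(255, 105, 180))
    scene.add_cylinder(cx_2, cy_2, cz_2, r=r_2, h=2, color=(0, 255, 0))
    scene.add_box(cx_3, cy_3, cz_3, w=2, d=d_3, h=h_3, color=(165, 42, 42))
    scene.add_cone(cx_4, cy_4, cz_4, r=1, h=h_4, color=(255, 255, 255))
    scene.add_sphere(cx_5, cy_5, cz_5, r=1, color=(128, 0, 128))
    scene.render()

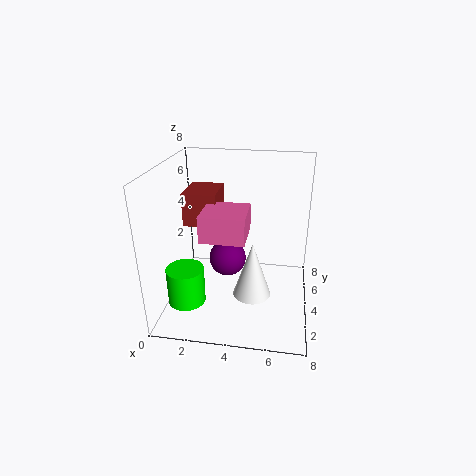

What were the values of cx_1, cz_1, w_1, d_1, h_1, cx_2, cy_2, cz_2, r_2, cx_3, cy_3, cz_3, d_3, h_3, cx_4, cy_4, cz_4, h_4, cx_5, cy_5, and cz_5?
cx_1 = 2
cz_1 = 4
w_1 = 2.5
d_1 = 2.5
h_1 = 1.5
cx_2 = 1.5
cy_2 = 2
cz_2 = 1
r_2 = 1
cx_3 = 0.5
cy_3 = 5
cz_3 = 4
d_3 = 2.5
h_3 = 2
cx_4 = 5
cy_4 = 2.5
cz_4 = 1.5
h_4 = 3
cx_5 = 3.5
cy_5 = 3.5
cz_5 = 3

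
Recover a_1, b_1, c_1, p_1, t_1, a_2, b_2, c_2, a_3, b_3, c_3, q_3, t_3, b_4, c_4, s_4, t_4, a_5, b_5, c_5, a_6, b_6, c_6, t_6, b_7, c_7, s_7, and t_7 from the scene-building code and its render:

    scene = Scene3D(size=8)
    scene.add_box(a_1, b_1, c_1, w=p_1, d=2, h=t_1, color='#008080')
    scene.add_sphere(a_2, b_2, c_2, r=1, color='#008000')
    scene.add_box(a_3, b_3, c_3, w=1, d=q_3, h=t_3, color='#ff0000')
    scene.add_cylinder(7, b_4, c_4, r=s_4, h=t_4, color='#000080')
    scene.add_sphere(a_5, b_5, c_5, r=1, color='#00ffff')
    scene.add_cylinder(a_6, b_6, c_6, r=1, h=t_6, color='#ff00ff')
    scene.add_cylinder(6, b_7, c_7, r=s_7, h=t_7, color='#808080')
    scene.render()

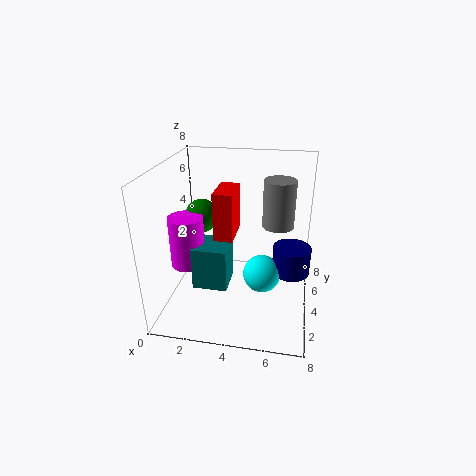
a_1 = 1.5, b_1 = 3, c_1 = 1, p_1 = 2, t_1 = 2.5, a_2 = 1.5, b_2 = 5.5, c_2 = 4.5, a_3 = 3, b_3 = 2.5, c_3 = 4.5, q_3 = 2, t_3 = 2.5, b_4 = 3.5, c_4 = 2.5, s_4 = 1, t_4 = 1.5, a_5 = 5.5, b_5 = 3, c_5 = 2.5, a_6 = 1, b_6 = 4, c_6 = 2, t_6 = 3, b_7 = 7, c_7 = 3.5, s_7 = 1, t_7 = 3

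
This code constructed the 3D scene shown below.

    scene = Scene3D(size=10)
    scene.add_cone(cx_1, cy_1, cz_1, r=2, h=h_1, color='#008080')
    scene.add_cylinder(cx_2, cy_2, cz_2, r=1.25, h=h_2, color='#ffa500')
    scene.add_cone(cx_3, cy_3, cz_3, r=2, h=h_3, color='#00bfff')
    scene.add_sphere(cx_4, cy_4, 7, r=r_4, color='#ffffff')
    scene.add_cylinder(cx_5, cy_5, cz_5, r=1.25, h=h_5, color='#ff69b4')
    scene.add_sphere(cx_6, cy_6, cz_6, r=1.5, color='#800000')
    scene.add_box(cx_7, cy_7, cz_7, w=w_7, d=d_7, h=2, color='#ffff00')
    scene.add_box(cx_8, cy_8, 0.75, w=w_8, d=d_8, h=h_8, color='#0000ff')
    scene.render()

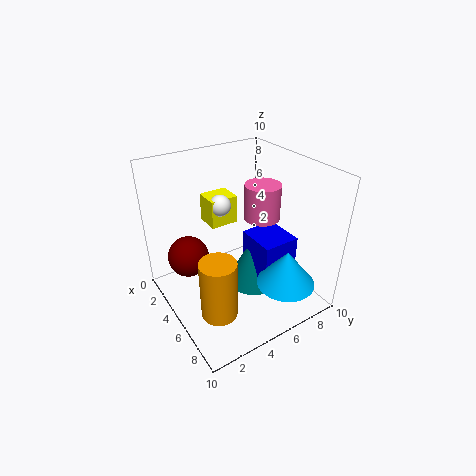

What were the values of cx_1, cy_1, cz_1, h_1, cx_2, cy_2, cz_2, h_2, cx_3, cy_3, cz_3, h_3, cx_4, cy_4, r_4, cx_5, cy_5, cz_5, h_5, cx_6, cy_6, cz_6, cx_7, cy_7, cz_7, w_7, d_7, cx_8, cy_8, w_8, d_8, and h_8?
cx_1 = 4.5; cy_1 = 6.75; cz_1 = 0.25; h_1 = 4; cx_2 = 6.5; cy_2 = 2.5; cz_2 = 0.5; h_2 = 4.25; cx_3 = 8; cy_3 = 7; cz_3 = 2.25; h_3 = 2.5; cx_4 = 3.5; cy_4 = 4.5; r_4 = 0.75; cx_5 = 5; cy_5 = 7; cz_5 = 6; h_5 = 2.5; cx_6 = 2.5; cy_6 = 2.25; cz_6 = 3; cx_7 = 2; cy_7 = 3.75; cz_7 = 5.5; w_7 = 1.75; d_7 = 2; cx_8 = 3.75; cy_8 = 6.25; w_8 = 3; d_8 = 2.75; h_8 = 3.75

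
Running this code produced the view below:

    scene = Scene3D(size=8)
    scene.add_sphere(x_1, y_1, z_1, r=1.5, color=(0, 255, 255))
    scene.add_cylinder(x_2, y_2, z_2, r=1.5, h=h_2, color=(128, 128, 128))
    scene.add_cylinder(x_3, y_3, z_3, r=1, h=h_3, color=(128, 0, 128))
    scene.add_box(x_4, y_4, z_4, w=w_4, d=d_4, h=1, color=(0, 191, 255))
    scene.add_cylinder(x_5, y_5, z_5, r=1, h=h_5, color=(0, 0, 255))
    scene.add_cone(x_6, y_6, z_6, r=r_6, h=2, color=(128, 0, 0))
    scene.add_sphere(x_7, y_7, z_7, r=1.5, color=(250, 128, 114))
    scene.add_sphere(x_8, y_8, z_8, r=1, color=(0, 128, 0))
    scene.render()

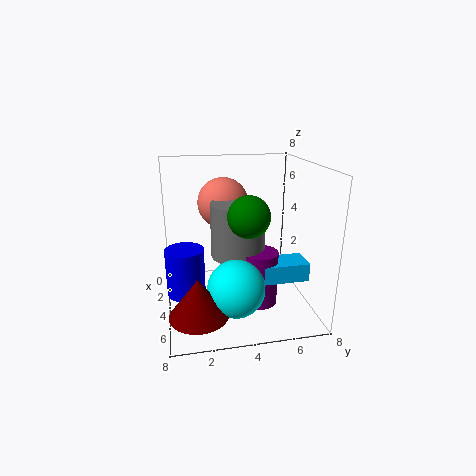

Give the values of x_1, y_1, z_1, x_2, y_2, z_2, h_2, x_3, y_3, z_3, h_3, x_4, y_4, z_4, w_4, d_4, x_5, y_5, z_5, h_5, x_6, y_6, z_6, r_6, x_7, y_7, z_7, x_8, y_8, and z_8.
x_1 = 6, y_1 = 3.5, z_1 = 2, x_2 = 4, y_2 = 4, z_2 = 3, h_2 = 3, x_3 = 5, y_3 = 5, z_3 = 0.5, h_3 = 3, x_4 = 4.5, y_4 = 5, z_4 = 2, w_4 = 1.5, d_4 = 2.5, x_5 = 5, y_5 = 1, z_5 = 1.5, h_5 = 2.5, x_6 = 6.5, y_6 = 1.5, z_6 = 1, r_6 = 1.5, x_7 = 2, y_7 = 3.5, z_7 = 5.5, x_8 = 6.5, y_8 = 4, z_8 = 6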